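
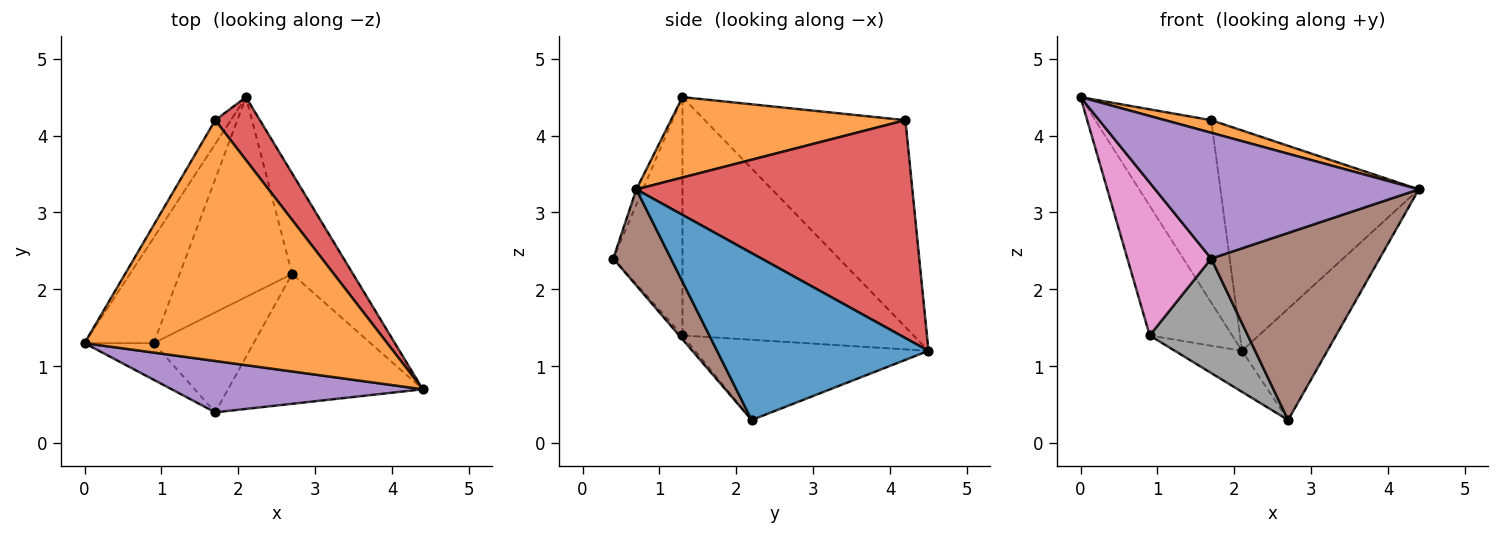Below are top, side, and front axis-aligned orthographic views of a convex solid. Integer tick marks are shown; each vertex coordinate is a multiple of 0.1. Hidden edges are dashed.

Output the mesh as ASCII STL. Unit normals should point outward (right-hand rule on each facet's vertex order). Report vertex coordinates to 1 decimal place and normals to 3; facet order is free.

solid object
 facet normal 0.878 0.355 -0.320
  outer loop
   vertex 2.7 2.2 0.3
   vertex 2.1 4.5 1.2
   vertex 4.4 0.7 3.3
  endloop
 endfacet
 facet normal 0.256 -0.050 0.965
  outer loop
   vertex 1.7 4.2 4.2
   vertex 0.0 1.3 4.5
   vertex 4.4 0.7 3.3
  endloop
 endfacet
 facet normal -0.864 0.500 -0.065
  outer loop
   vertex 1.7 4.2 4.2
   vertex 2.1 4.5 1.2
   vertex 0.0 1.3 4.5
  endloop
 endfacet
 facet normal 0.801 0.576 0.164
  outer loop
   vertex 1.7 4.2 4.2
   vertex 4.4 0.7 3.3
   vertex 2.1 4.5 1.2
  endloop
 endfacet
 facet normal -0.023 -0.926 0.378
  outer loop
   vertex 1.7 0.4 2.4
   vertex 4.4 0.7 3.3
   vertex 0.0 1.3 4.5
  endloop
 endfacet
 facet normal 0.271 -0.791 -0.549
  outer loop
   vertex 1.7 0.4 2.4
   vertex 2.7 2.2 0.3
   vertex 4.4 0.7 3.3
  endloop
 endfacet
 facet normal -0.626 -0.758 -0.182
  outer loop
   vertex 0.9 1.3 1.4
   vertex 1.7 0.4 2.4
   vertex 0.0 1.3 4.5
  endloop
 endfacet
 facet normal -0.025 -0.753 -0.657
  outer loop
   vertex 0.9 1.3 1.4
   vertex 2.7 2.2 0.3
   vertex 1.7 0.4 2.4
  endloop
 endfacet
 facet normal -0.908 0.324 -0.264
  outer loop
   vertex 0.9 1.3 1.4
   vertex 0.0 1.3 4.5
   vertex 2.1 4.5 1.2
  endloop
 endfacet
 facet normal -0.573 0.165 -0.803
  outer loop
   vertex 0.9 1.3 1.4
   vertex 2.1 4.5 1.2
   vertex 2.7 2.2 0.3
  endloop
 endfacet
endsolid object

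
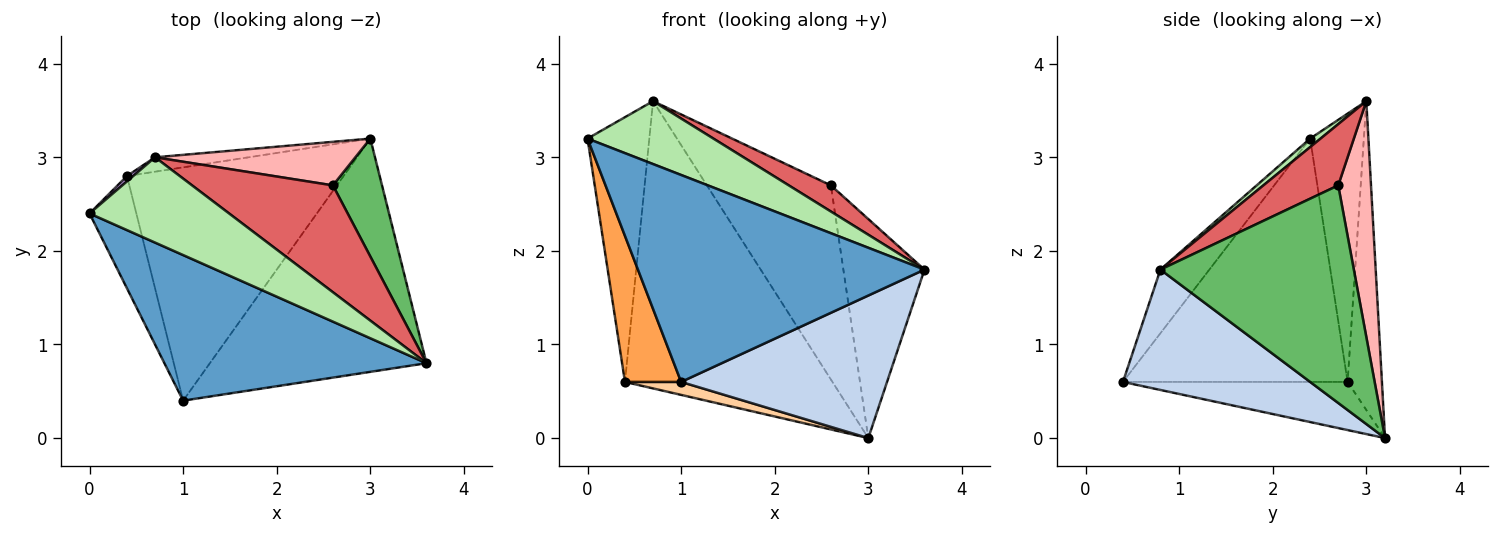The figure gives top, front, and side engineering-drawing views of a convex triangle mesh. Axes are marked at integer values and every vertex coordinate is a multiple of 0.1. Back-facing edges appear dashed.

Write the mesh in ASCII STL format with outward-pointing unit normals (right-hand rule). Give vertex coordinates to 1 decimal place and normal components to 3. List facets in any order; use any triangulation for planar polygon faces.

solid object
 facet normal -0.138 -0.810 0.570
  outer loop
   vertex 1.0 0.4 0.6
   vertex 3.6 0.8 1.8
   vertex 0.0 2.4 3.2
  endloop
 endfacet
 facet normal 0.428 -0.471 -0.771
  outer loop
   vertex 1.0 0.4 0.6
   vertex 3.0 3.2 0.0
   vertex 3.6 0.8 1.8
  endloop
 endfacet
 facet normal -0.954 -0.238 -0.183
  outer loop
   vertex 0.4 2.8 0.6
   vertex 1.0 0.4 0.6
   vertex 0.0 2.4 3.2
  endloop
 endfacet
 facet normal -0.217 -0.054 -0.975
  outer loop
   vertex 0.4 2.8 0.6
   vertex 3.0 3.2 0.0
   vertex 1.0 0.4 0.6
  endloop
 endfacet
 facet normal 0.903 0.379 0.204
  outer loop
   vertex 2.6 2.7 2.7
   vertex 3.6 0.8 1.8
   vertex 3.0 3.2 0.0
  endloop
 endfacet
 facet normal 0.049 -0.593 0.804
  outer loop
   vertex 0.7 3.0 3.6
   vertex 0.0 2.4 3.2
   vertex 3.6 0.8 1.8
  endloop
 endfacet
 facet normal 0.389 -0.219 0.895
  outer loop
   vertex 0.7 3.0 3.6
   vertex 3.6 0.8 1.8
   vertex 2.6 2.7 2.7
  endloop
 endfacet
 facet normal 0.250 0.945 0.212
  outer loop
   vertex 0.7 3.0 3.6
   vertex 2.6 2.7 2.7
   vertex 3.0 3.2 0.0
  endloop
 endfacet
 facet normal -0.656 0.755 0.015
  outer loop
   vertex 0.7 3.0 3.6
   vertex 0.4 2.8 0.6
   vertex 0.0 2.4 3.2
  endloop
 endfacet
 facet normal -0.163 0.985 -0.049
  outer loop
   vertex 0.7 3.0 3.6
   vertex 3.0 3.2 0.0
   vertex 0.4 2.8 0.6
  endloop
 endfacet
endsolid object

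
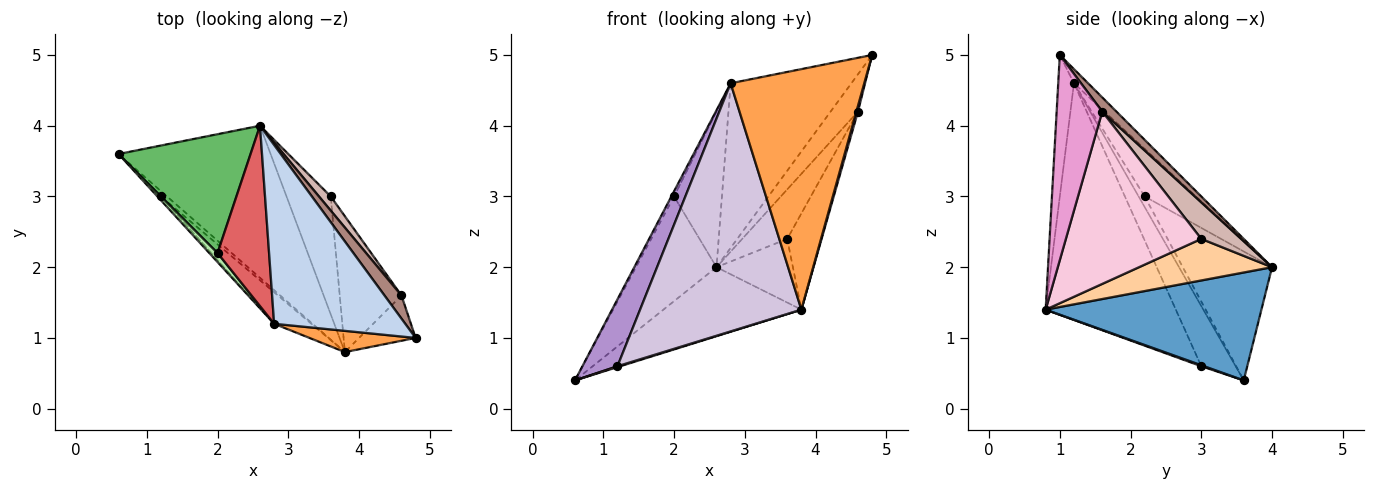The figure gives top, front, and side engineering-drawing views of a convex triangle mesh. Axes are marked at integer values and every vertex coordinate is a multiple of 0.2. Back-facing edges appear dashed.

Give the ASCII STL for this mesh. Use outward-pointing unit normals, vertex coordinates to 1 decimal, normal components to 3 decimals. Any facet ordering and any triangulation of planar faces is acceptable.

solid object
 facet normal 0.543 0.347 -0.765
  outer loop
   vertex 3.8 0.8 1.4
   vertex 0.6 3.6 0.4
   vertex 2.6 4.0 2.0
  endloop
 endfacet
 facet normal -0.079 0.675 0.733
  outer loop
   vertex 2.8 1.2 4.6
   vertex 4.8 1.0 5.0
   vertex 2.6 4.0 2.0
  endloop
 endfacet
 facet normal -0.116 -0.989 0.087
  outer loop
   vertex 2.8 1.2 4.6
   vertex 3.8 0.8 1.4
   vertex 4.8 1.0 5.0
  endloop
 endfacet
 facet normal 0.637 0.366 -0.678
  outer loop
   vertex 3.6 3.0 2.4
   vertex 3.8 0.8 1.4
   vertex 2.6 4.0 2.0
  endloop
 endfacet
 facet normal -0.591 0.533 0.605
  outer loop
   vertex 2.0 2.2 3.0
   vertex 2.6 4.0 2.0
   vertex 0.6 3.6 0.4
  endloop
 endfacet
 facet normal -0.745 0.331 0.579
  outer loop
   vertex 2.0 2.2 3.0
   vertex 0.6 3.6 0.4
   vertex 2.8 1.2 4.6
  endloop
 endfacet
 facet normal -0.572 0.536 0.621
  outer loop
   vertex 2.0 2.2 3.0
   vertex 2.8 1.2 4.6
   vertex 2.6 4.0 2.0
  endloop
 endfacet
 facet normal 0.162 -0.162 -0.973
  outer loop
   vertex 1.2 3.0 0.6
   vertex 0.6 3.6 0.4
   vertex 3.8 0.8 1.4
  endloop
 endfacet
 facet normal -0.700 -0.713 -0.041
  outer loop
   vertex 1.2 3.0 0.6
   vertex 2.8 1.2 4.6
   vertex 0.6 3.6 0.4
  endloop
 endfacet
 facet normal -0.625 -0.774 -0.098
  outer loop
   vertex 1.2 3.0 0.6
   vertex 3.8 0.8 1.4
   vertex 2.8 1.2 4.6
  endloop
 endfacet
 facet normal 0.402 0.778 0.483
  outer loop
   vertex 4.6 1.6 4.2
   vertex 2.6 4.0 2.0
   vertex 4.8 1.0 5.0
  endloop
 endfacet
 facet normal 0.648 0.732 0.209
  outer loop
   vertex 4.6 1.6 4.2
   vertex 3.6 3.0 2.4
   vertex 2.6 4.0 2.0
  endloop
 endfacet
 facet normal 0.963 -0.033 -0.266
  outer loop
   vertex 4.6 1.6 4.2
   vertex 4.8 1.0 5.0
   vertex 3.8 0.8 1.4
  endloop
 endfacet
 facet normal 0.916 0.232 -0.328
  outer loop
   vertex 4.6 1.6 4.2
   vertex 3.8 0.8 1.4
   vertex 3.6 3.0 2.4
  endloop
 endfacet
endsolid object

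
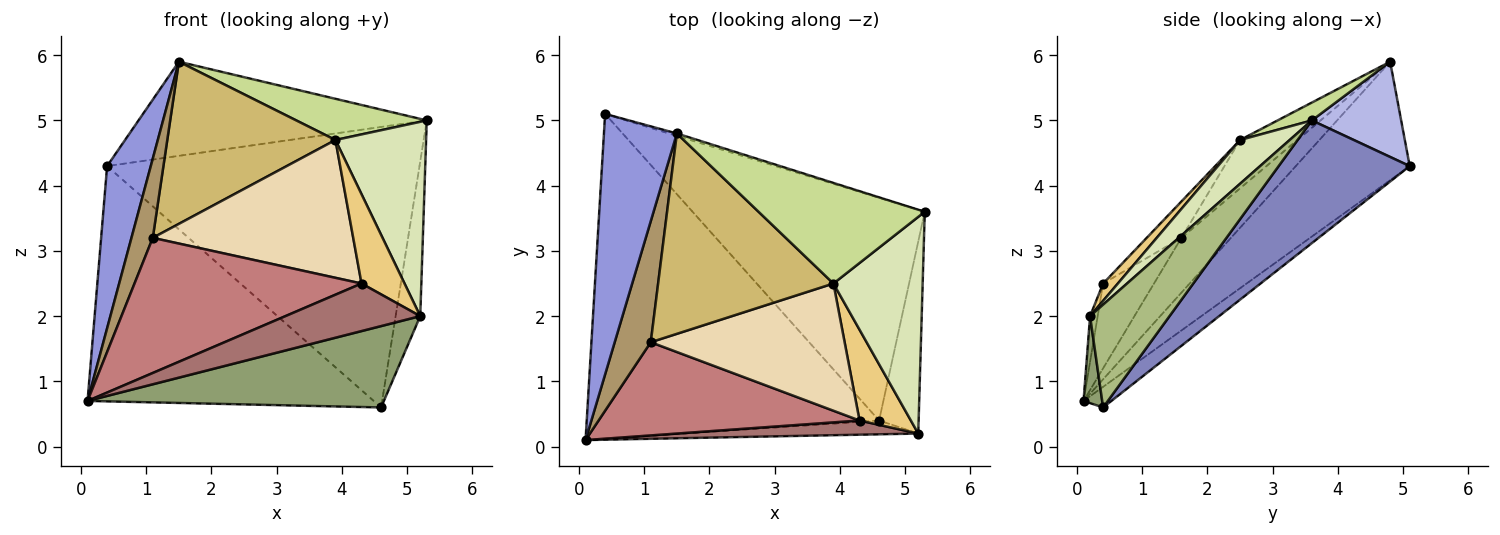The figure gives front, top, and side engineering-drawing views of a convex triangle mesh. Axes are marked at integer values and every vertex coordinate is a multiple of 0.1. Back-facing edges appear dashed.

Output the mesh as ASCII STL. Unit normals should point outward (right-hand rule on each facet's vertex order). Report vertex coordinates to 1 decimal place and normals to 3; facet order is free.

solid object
 facet normal -0.057 0.586 -0.809
  outer loop
   vertex 4.6 0.4 0.6
   vertex 0.1 0.1 0.7
   vertex 0.4 5.1 4.3
  endloop
 endfacet
 facet normal 0.312 0.744 -0.591
  outer loop
   vertex 4.6 0.4 0.6
   vertex 0.4 5.1 4.3
   vertex 5.3 3.6 5.0
  endloop
 endfacet
 facet normal -0.810 -0.310 0.498
  outer loop
   vertex 1.5 4.8 5.9
   vertex 0.4 5.1 4.3
   vertex 0.1 0.1 0.7
  endloop
 endfacet
 facet normal 0.296 0.955 -0.024
  outer loop
   vertex 1.5 4.8 5.9
   vertex 5.3 3.6 5.0
   vertex 0.4 5.1 4.3
  endloop
 endfacet
 facet normal 0.062 -0.984 -0.167
  outer loop
   vertex 5.2 0.2 2.0
   vertex 0.1 0.1 0.7
   vertex 4.6 0.4 0.6
  endloop
 endfacet
 facet normal 0.897 0.278 -0.345
  outer loop
   vertex 5.2 0.2 2.0
   vertex 4.6 0.4 0.6
   vertex 5.3 3.6 5.0
  endloop
 endfacet
 facet normal 0.099 -0.377 0.921
  outer loop
   vertex 3.9 2.5 4.7
   vertex 5.3 3.6 5.0
   vertex 1.5 4.8 5.9
  endloop
 endfacet
 facet normal 0.343 -0.627 0.699
  outer loop
   vertex 3.9 2.5 4.7
   vertex 5.2 0.2 2.0
   vertex 5.3 3.6 5.0
  endloop
 endfacet
 facet normal -0.786 -0.338 0.517
  outer loop
   vertex 1.1 1.6 3.2
   vertex 1.5 4.8 5.9
   vertex 0.1 0.1 0.7
  endloop
 endfacet
 facet normal -0.209 -0.615 0.760
  outer loop
   vertex 1.1 1.6 3.2
   vertex 3.9 2.5 4.7
   vertex 1.5 4.8 5.9
  endloop
 endfacet
 facet normal 0.234 -0.682 0.693
  outer loop
   vertex 4.3 0.4 2.5
   vertex 5.2 0.2 2.0
   vertex 3.9 2.5 4.7
  endloop
 endfacet
 facet normal -0.126 -0.729 0.673
  outer loop
   vertex 4.3 0.4 2.5
   vertex 3.9 2.5 4.7
   vertex 1.1 1.6 3.2
  endloop
 endfacet
 facet normal -0.054 -0.957 0.286
  outer loop
   vertex 4.3 0.4 2.5
   vertex 0.1 0.1 0.7
   vertex 5.2 0.2 2.0
  endloop
 endfacet
 facet normal -0.181 -0.810 0.558
  outer loop
   vertex 4.3 0.4 2.5
   vertex 1.1 1.6 3.2
   vertex 0.1 0.1 0.7
  endloop
 endfacet
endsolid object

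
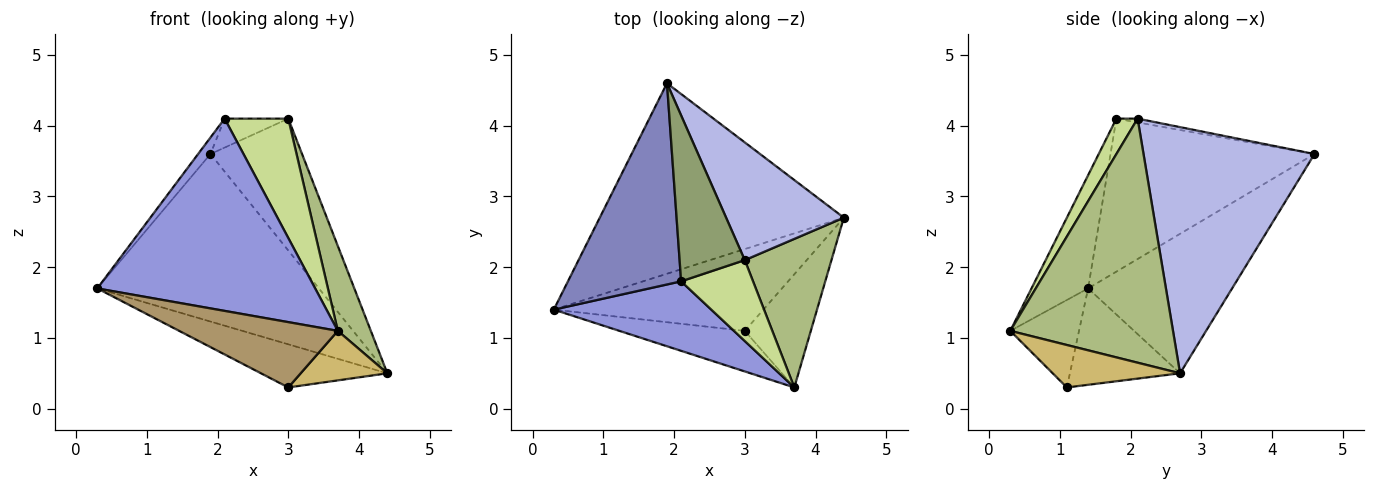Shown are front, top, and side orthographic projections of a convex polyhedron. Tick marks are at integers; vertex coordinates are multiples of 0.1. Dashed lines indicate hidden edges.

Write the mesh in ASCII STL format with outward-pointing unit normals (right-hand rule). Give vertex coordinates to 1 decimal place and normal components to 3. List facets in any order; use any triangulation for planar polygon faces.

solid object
 facet normal -0.394 0.607 -0.690
  outer loop
   vertex 1.9 4.6 3.6
   vertex 4.4 2.7 0.5
   vertex 0.3 1.4 1.7
  endloop
 endfacet
 facet normal -0.803 0.049 0.594
  outer loop
   vertex 2.1 1.8 4.1
   vertex 1.9 4.6 3.6
   vertex 0.3 1.4 1.7
  endloop
 endfacet
 facet normal -0.237 -0.914 0.330
  outer loop
   vertex 3.7 0.3 1.1
   vertex 2.1 1.8 4.1
   vertex 0.3 1.4 1.7
  endloop
 endfacet
 facet normal 0.812 0.435 0.388
  outer loop
   vertex 3.0 2.1 4.1
   vertex 4.4 2.7 0.5
   vertex 1.9 4.6 3.6
  endloop
 endfacet
 facet normal -0.057 0.172 0.984
  outer loop
   vertex 3.0 2.1 4.1
   vertex 1.9 4.6 3.6
   vertex 2.1 1.8 4.1
  endloop
 endfacet
 facet normal 0.926 -0.188 0.329
  outer loop
   vertex 3.0 2.1 4.1
   vertex 3.7 0.3 1.1
   vertex 4.4 2.7 0.5
  endloop
 endfacet
 facet normal 0.266 -0.798 0.541
  outer loop
   vertex 3.0 2.1 4.1
   vertex 2.1 1.8 4.1
   vertex 3.7 0.3 1.1
  endloop
 endfacet
 facet normal -0.377 0.432 -0.819
  outer loop
   vertex 3.0 1.1 0.3
   vertex 0.3 1.4 1.7
   vertex 4.4 2.7 0.5
  endloop
 endfacet
 facet normal -0.345 -0.797 -0.495
  outer loop
   vertex 3.0 1.1 0.3
   vertex 3.7 0.3 1.1
   vertex 0.3 1.4 1.7
  endloop
 endfacet
 facet normal 0.507 -0.345 -0.789
  outer loop
   vertex 3.0 1.1 0.3
   vertex 4.4 2.7 0.5
   vertex 3.7 0.3 1.1
  endloop
 endfacet
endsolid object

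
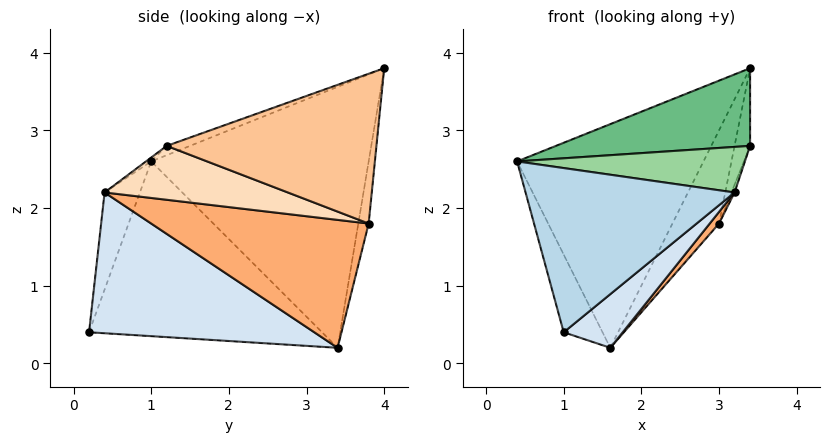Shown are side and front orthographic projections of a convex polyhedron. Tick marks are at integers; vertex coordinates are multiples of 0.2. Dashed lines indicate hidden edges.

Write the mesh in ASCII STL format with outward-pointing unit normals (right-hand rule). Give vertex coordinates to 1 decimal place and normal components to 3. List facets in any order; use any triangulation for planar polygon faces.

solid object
 facet normal -0.733 0.628 0.262
  outer loop
   vertex 1.6 3.4 0.2
   vertex 0.4 1.0 2.6
   vertex 3.4 4.0 3.8
  endloop
 endfacet
 facet normal -0.937 0.156 -0.312
  outer loop
   vertex 1.6 3.4 0.2
   vertex 1.0 0.2 0.4
   vertex 0.4 1.0 2.6
  endloop
 endfacet
 facet normal -0.159 -0.941 0.299
  outer loop
   vertex 3.2 0.4 2.2
   vertex 0.4 1.0 2.6
   vertex 1.0 0.2 0.4
  endloop
 endfacet
 facet normal 0.633 -0.166 -0.756
  outer loop
   vertex 3.2 0.4 2.2
   vertex 1.0 0.2 0.4
   vertex 1.6 3.4 0.2
  endloop
 endfacet
 facet normal -0.217 0.975 -0.054
  outer loop
   vertex 3.0 3.8 1.8
   vertex 1.6 3.4 0.2
   vertex 3.4 4.0 3.8
  endloop
 endfacet
 facet normal 0.756 -0.032 -0.654
  outer loop
   vertex 3.0 3.8 1.8
   vertex 3.2 0.4 2.2
   vertex 1.6 3.4 0.2
  endloop
 endfacet
 facet normal 0.977 0.072 -0.203
  outer loop
   vertex 3.4 1.2 2.8
   vertex 3.0 3.8 1.8
   vertex 3.4 4.0 3.8
  endloop
 endfacet
 facet normal 0.942 0.016 -0.335
  outer loop
   vertex 3.4 1.2 2.8
   vertex 3.2 0.4 2.2
   vertex 3.0 3.8 1.8
  endloop
 endfacet
 facet normal -0.040 -0.336 0.941
  outer loop
   vertex 3.4 1.2 2.8
   vertex 3.4 4.0 3.8
   vertex 0.4 1.0 2.6
  endloop
 endfacet
 facet normal -0.014 -0.598 0.802
  outer loop
   vertex 3.4 1.2 2.8
   vertex 0.4 1.0 2.6
   vertex 3.2 0.4 2.2
  endloop
 endfacet
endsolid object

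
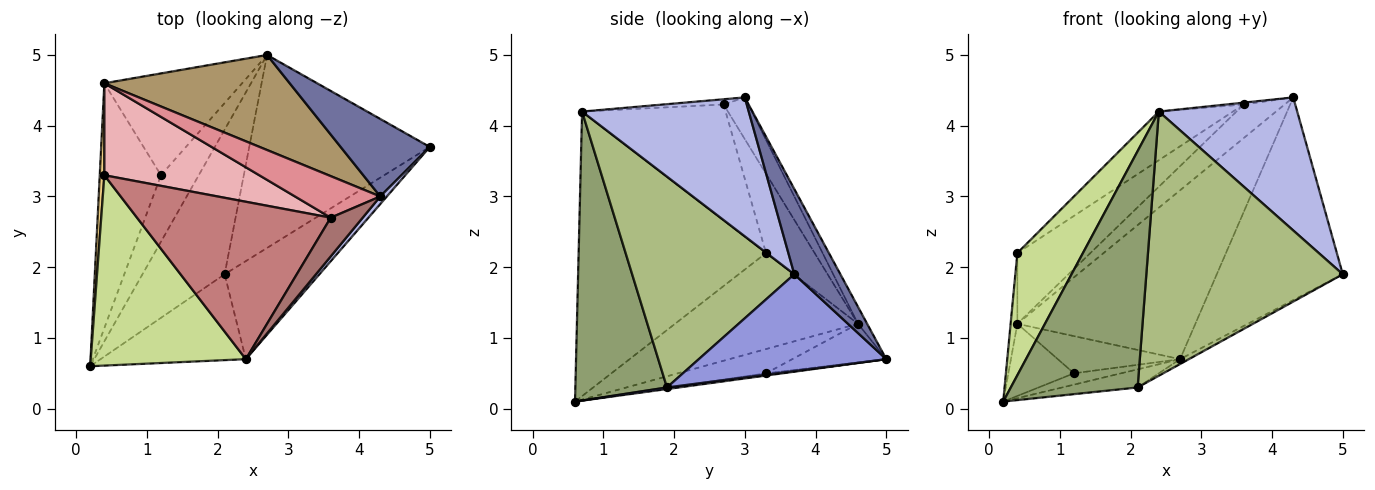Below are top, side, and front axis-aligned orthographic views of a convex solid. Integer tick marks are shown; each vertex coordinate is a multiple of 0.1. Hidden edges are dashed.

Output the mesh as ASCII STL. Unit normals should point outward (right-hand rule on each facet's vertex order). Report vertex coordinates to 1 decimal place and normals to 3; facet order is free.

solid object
 facet normal 0.323 0.884 0.338
  outer loop
   vertex 4.3 3.0 4.4
   vertex 5.0 3.7 1.9
   vertex 2.7 5.0 0.7
  endloop
 endfacet
 facet normal 0.019 0.124 -0.992
  outer loop
   vertex 2.1 1.9 0.3
   vertex 0.2 0.6 0.1
   vertex 2.7 5.0 0.7
  endloop
 endfacet
 facet normal 0.472 0.022 -0.881
  outer loop
   vertex 2.1 1.9 0.3
   vertex 2.7 5.0 0.7
   vertex 5.0 3.7 1.9
  endloop
 endfacet
 facet normal 0.769 -0.638 0.037
  outer loop
   vertex 2.4 0.7 4.2
   vertex 5.0 3.7 1.9
   vertex 4.3 3.0 4.4
  endloop
 endfacet
 facet normal 0.562 -0.778 -0.282
  outer loop
   vertex 2.4 0.7 4.2
   vertex 0.2 0.6 0.1
   vertex 2.1 1.9 0.3
  endloop
 endfacet
 facet normal 0.612 -0.741 -0.275
  outer loop
   vertex 2.4 0.7 4.2
   vertex 2.1 1.9 0.3
   vertex 5.0 3.7 1.9
  endloop
 endfacet
 facet normal -0.839 -0.294 0.458
  outer loop
   vertex 2.4 0.7 4.2
   vertex 0.4 3.3 2.2
   vertex 0.2 0.6 0.1
  endloop
 endfacet
 facet normal -0.059 0.168 -0.984
  outer loop
   vertex 1.2 3.3 0.5
   vertex 2.7 5.0 0.7
   vertex 0.2 0.6 0.1
  endloop
 endfacet
 facet normal -0.045 0.871 0.490
  outer loop
   vertex 0.4 4.6 1.2
   vertex 4.3 3.0 4.4
   vertex 2.7 5.0 0.7
  endloop
 endfacet
 facet normal -0.255 0.332 -0.908
  outer loop
   vertex 0.4 4.6 1.2
   vertex 2.7 5.0 0.7
   vertex 1.2 3.3 0.5
  endloop
 endfacet
 facet normal -0.998 0.037 0.048
  outer loop
   vertex 0.4 4.6 1.2
   vertex 0.2 0.6 0.1
   vertex 0.4 3.3 2.2
  endloop
 endfacet
 facet normal -0.355 0.264 -0.897
  outer loop
   vertex 0.4 4.6 1.2
   vertex 1.2 3.3 0.5
   vertex 0.2 0.6 0.1
  endloop
 endfacet
 facet normal -0.161 0.047 0.986
  outer loop
   vertex 3.6 2.7 4.3
   vertex 2.4 0.7 4.2
   vertex 4.3 3.0 4.4
  endloop
 endfacet
 facet normal -0.496 0.256 0.829
  outer loop
   vertex 3.6 2.7 4.3
   vertex 0.4 3.3 2.2
   vertex 2.4 0.7 4.2
  endloop
 endfacet
 facet normal -0.356 0.587 0.727
  outer loop
   vertex 3.6 2.7 4.3
   vertex 4.3 3.0 4.4
   vertex 0.4 4.6 1.2
  endloop
 endfacet
 facet normal -0.376 0.565 0.734
  outer loop
   vertex 3.6 2.7 4.3
   vertex 0.4 4.6 1.2
   vertex 0.4 3.3 2.2
  endloop
 endfacet
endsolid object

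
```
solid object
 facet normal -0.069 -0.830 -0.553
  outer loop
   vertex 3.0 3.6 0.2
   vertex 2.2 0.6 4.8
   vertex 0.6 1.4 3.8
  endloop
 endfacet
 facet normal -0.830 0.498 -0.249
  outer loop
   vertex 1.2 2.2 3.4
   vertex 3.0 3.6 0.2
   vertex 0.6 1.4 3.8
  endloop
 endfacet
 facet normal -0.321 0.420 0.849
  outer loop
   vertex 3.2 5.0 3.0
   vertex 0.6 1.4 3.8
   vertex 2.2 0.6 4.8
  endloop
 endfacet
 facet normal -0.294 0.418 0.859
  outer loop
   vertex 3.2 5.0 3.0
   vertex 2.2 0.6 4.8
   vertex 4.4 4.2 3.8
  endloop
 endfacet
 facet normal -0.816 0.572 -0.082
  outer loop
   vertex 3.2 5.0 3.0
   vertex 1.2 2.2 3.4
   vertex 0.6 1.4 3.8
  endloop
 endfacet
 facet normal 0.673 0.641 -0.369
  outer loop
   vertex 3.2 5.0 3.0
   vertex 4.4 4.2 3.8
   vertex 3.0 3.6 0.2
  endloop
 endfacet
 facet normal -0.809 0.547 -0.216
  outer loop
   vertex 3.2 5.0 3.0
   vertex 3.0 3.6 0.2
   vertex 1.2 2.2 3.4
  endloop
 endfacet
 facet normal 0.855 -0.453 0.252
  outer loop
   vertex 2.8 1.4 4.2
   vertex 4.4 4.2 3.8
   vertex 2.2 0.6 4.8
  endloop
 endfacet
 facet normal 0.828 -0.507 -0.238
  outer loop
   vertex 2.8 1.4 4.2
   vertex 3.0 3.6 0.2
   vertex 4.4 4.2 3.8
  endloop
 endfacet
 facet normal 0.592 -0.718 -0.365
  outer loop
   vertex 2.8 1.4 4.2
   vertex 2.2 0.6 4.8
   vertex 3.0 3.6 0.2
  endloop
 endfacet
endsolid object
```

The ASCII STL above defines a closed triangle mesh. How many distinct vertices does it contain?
7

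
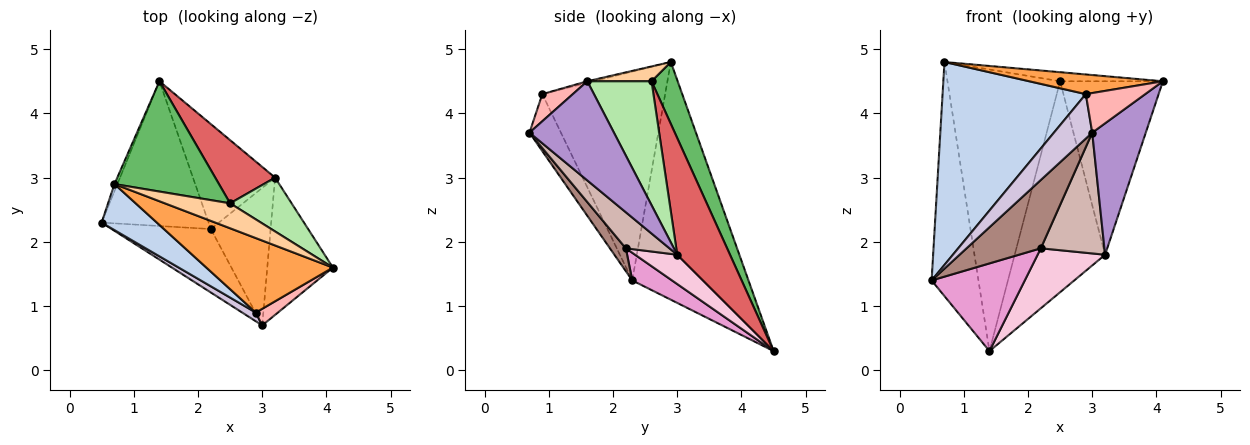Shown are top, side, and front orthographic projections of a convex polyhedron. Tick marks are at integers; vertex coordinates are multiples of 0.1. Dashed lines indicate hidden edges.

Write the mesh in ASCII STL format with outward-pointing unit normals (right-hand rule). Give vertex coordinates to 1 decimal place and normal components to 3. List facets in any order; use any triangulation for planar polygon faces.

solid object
 facet normal -0.927 0.374 -0.011
  outer loop
   vertex 0.7 2.9 4.8
   vertex 1.4 4.5 0.3
   vertex 0.5 2.3 1.4
  endloop
 endfacet
 facet normal -0.642 -0.748 0.170
  outer loop
   vertex 2.9 0.9 4.3
   vertex 0.7 2.9 4.8
   vertex 0.5 2.3 1.4
  endloop
 endfacet
 facet normal -0.012 -0.255 0.967
  outer loop
   vertex 2.9 0.9 4.3
   vertex 4.1 1.6 4.5
   vertex 0.7 2.9 4.8
  endloop
 endfacet
 facet normal 0.209 0.334 0.919
  outer loop
   vertex 2.5 2.6 4.5
   vertex 0.7 2.9 4.8
   vertex 4.1 1.6 4.5
  endloop
 endfacet
 facet normal 0.211 0.910 0.356
  outer loop
   vertex 2.5 2.6 4.5
   vertex 1.4 4.5 0.3
   vertex 0.7 2.9 4.8
  endloop
 endfacet
 facet normal 0.513 0.820 0.254
  outer loop
   vertex 2.5 2.6 4.5
   vertex 4.1 1.6 4.5
   vertex 3.2 3.0 1.8
  endloop
 endfacet
 facet normal 0.488 0.836 0.250
  outer loop
   vertex 2.5 2.6 4.5
   vertex 3.2 3.0 1.8
   vertex 1.4 4.5 0.3
  endloop
 endfacet
 facet normal 0.428 -0.834 0.349
  outer loop
   vertex 3.0 0.7 3.7
   vertex 4.1 1.6 4.5
   vertex 2.9 0.9 4.3
  endloop
 endfacet
 facet normal 0.737 -0.467 -0.488
  outer loop
   vertex 3.0 0.7 3.7
   vertex 3.2 3.0 1.8
   vertex 4.1 1.6 4.5
  endloop
 endfacet
 facet normal -0.627 -0.764 0.150
  outer loop
   vertex 3.0 0.7 3.7
   vertex 2.9 0.9 4.3
   vertex 0.5 2.3 1.4
  endloop
 endfacet
 facet normal 0.155 -0.724 -0.672
  outer loop
   vertex 2.2 2.2 1.9
   vertex 3.0 0.7 3.7
   vertex 0.5 2.3 1.4
  endloop
 endfacet
 facet normal 0.413 -0.601 -0.684
  outer loop
   vertex 2.2 2.2 1.9
   vertex 3.2 3.0 1.8
   vertex 3.0 0.7 3.7
  endloop
 endfacet
 facet normal 0.216 -0.506 -0.835
  outer loop
   vertex 2.2 2.2 1.9
   vertex 0.5 2.3 1.4
   vertex 1.4 4.5 0.3
  endloop
 endfacet
 facet normal 0.296 -0.474 -0.829
  outer loop
   vertex 2.2 2.2 1.9
   vertex 1.4 4.5 0.3
   vertex 3.2 3.0 1.8
  endloop
 endfacet
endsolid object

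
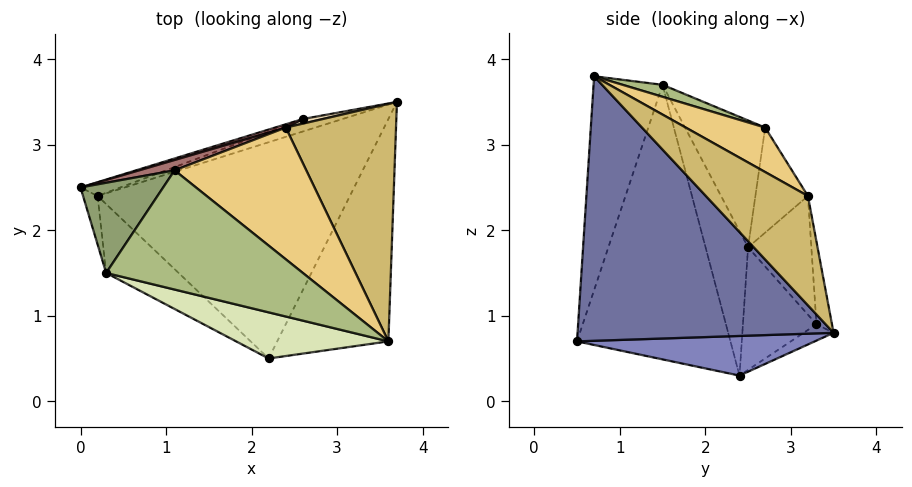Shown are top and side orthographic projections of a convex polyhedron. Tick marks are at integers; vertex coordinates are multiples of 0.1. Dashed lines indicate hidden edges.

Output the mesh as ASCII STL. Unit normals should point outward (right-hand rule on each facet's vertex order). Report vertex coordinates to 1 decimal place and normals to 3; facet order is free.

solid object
 facet normal 0.841 -0.409 -0.354
  outer loop
   vertex 2.2 0.5 0.7
   vertex 3.7 3.5 0.8
   vertex 3.6 0.7 3.8
  endloop
 endfacet
 facet normal 0.155 -0.045 -0.987
  outer loop
   vertex 0.2 2.4 0.3
   vertex 3.7 3.5 0.8
   vertex 2.2 0.5 0.7
  endloop
 endfacet
 facet normal -0.326 0.939 -0.106
  outer loop
   vertex 2.6 3.3 0.9
   vertex 0.2 2.4 0.3
   vertex 0.0 2.5 1.8
  endloop
 endfacet
 facet normal -0.199 0.853 -0.483
  outer loop
   vertex 2.6 3.3 0.9
   vertex 3.7 3.5 0.8
   vertex 0.2 2.4 0.3
  endloop
 endfacet
 facet normal -0.659 0.618 0.429
  outer loop
   vertex 0.3 1.5 3.7
   vertex 1.1 2.7 3.2
   vertex 0.0 2.5 1.8
  endloop
 endfacet
 facet normal 0.057 0.351 0.934
  outer loop
   vertex 0.3 1.5 3.7
   vertex 3.6 0.7 3.8
   vertex 1.1 2.7 3.2
  endloop
 endfacet
 facet normal -0.894 -0.439 -0.090
  outer loop
   vertex 0.3 1.5 3.7
   vertex 0.0 2.5 1.8
   vertex 0.2 2.4 0.3
  endloop
 endfacet
 facet normal -0.237 -0.957 0.169
  outer loop
   vertex 0.3 1.5 3.7
   vertex 2.2 0.5 0.7
   vertex 3.6 0.7 3.8
  endloop
 endfacet
 facet normal -0.660 -0.731 -0.174
  outer loop
   vertex 0.3 1.5 3.7
   vertex 0.2 2.4 0.3
   vertex 2.2 0.5 0.7
  endloop
 endfacet
 facet normal 0.567 0.593 0.572
  outer loop
   vertex 2.4 3.2 2.4
   vertex 3.6 0.7 3.8
   vertex 3.7 3.5 0.8
  endloop
 endfacet
 facet normal 0.264 0.565 0.782
  outer loop
   vertex 2.4 3.2 2.4
   vertex 1.1 2.7 3.2
   vertex 3.6 0.7 3.8
  endloop
 endfacet
 facet normal -0.175 0.984 0.042
  outer loop
   vertex 2.4 3.2 2.4
   vertex 3.7 3.5 0.8
   vertex 2.6 3.3 0.9
  endloop
 endfacet
 facet normal -0.302 0.948 0.102
  outer loop
   vertex 2.4 3.2 2.4
   vertex 0.0 2.5 1.8
   vertex 1.1 2.7 3.2
  endloop
 endfacet
 facet normal -0.286 0.958 0.026
  outer loop
   vertex 2.4 3.2 2.4
   vertex 2.6 3.3 0.9
   vertex 0.0 2.5 1.8
  endloop
 endfacet
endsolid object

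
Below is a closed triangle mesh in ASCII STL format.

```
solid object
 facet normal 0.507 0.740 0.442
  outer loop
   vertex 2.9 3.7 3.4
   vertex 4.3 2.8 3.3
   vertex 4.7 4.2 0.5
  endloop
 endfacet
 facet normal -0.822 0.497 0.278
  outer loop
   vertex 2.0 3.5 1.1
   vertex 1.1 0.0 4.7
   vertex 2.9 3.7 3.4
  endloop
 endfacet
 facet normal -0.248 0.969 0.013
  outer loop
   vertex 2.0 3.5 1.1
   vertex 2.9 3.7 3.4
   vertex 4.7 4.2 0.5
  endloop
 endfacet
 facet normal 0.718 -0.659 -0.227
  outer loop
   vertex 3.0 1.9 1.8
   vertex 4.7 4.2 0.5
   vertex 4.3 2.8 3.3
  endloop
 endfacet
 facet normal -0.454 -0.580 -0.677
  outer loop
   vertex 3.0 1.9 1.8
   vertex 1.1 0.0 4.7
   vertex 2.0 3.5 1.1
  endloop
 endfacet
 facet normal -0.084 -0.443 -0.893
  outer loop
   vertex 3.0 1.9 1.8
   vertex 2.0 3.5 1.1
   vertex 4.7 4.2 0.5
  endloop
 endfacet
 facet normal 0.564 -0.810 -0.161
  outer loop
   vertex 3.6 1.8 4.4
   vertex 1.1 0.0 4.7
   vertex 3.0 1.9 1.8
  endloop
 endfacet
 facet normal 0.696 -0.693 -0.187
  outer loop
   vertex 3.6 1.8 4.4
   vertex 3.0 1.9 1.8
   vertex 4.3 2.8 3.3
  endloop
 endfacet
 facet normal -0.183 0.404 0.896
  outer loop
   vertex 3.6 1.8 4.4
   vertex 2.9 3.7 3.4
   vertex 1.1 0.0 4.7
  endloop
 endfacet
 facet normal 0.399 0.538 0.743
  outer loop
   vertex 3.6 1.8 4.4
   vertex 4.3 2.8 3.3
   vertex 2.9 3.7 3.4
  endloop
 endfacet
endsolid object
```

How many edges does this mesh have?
15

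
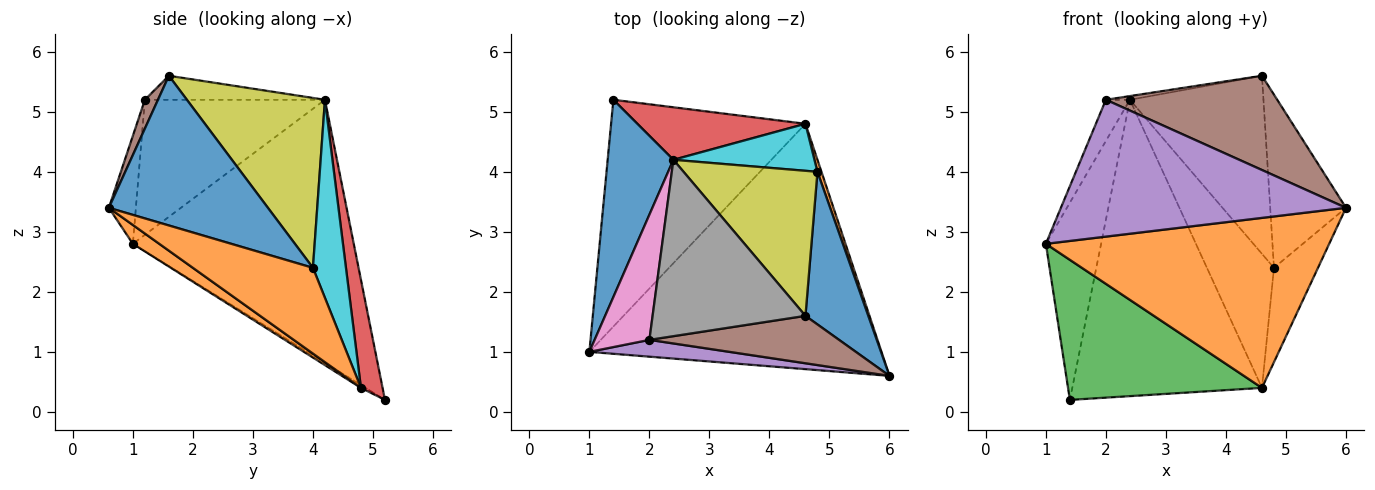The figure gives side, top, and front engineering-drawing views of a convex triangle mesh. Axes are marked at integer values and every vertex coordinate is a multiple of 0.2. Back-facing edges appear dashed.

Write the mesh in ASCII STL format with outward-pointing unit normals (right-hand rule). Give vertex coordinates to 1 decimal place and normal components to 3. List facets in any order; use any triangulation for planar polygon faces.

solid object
 facet normal -0.943 0.236 0.236
  outer loop
   vertex 2.4 4.2 5.2
   vertex 1.4 5.2 0.2
   vertex 1.0 1.0 2.8
  endloop
 endfacet
 facet normal 0.053 -0.569 -0.821
  outer loop
   vertex 4.6 4.8 0.4
   vertex 6.0 0.6 3.4
   vertex 1.0 1.0 2.8
  endloop
 endfacet
 facet normal -0.013 -0.525 -0.851
  outer loop
   vertex 4.6 4.8 0.4
   vertex 1.0 1.0 2.8
   vertex 1.4 5.2 0.2
  endloop
 endfacet
 facet normal 0.111 0.979 0.173
  outer loop
   vertex 4.6 4.8 0.4
   vertex 1.4 5.2 0.2
   vertex 2.4 4.2 5.2
  endloop
 endfacet
 facet normal -0.094 -0.988 0.121
  outer loop
   vertex 2.0 1.2 5.2
   vertex 1.0 1.0 2.8
   vertex 6.0 0.6 3.4
  endloop
 endfacet
 facet normal 0.068 -0.891 0.448
  outer loop
   vertex 2.0 1.2 5.2
   vertex 6.0 0.6 3.4
   vertex 4.6 1.6 5.6
  endloop
 endfacet
 facet normal -0.920 0.123 0.373
  outer loop
   vertex 2.0 1.2 5.2
   vertex 2.4 4.2 5.2
   vertex 1.0 1.0 2.8
  endloop
 endfacet
 facet normal -0.155 0.021 0.988
  outer loop
   vertex 2.0 1.2 5.2
   vertex 4.6 1.6 5.6
   vertex 2.4 4.2 5.2
  endloop
 endfacet
 facet normal 0.625 0.605 0.493
  outer loop
   vertex 4.8 4.0 2.4
   vertex 2.4 4.2 5.2
   vertex 4.6 1.6 5.6
  endloop
 endfacet
 facet normal 0.421 0.856 0.300
  outer loop
   vertex 4.8 4.0 2.4
   vertex 4.6 4.8 0.4
   vertex 2.4 4.2 5.2
  endloop
 endfacet
 facet normal 0.844 0.402 0.354
  outer loop
   vertex 4.8 4.0 2.4
   vertex 4.6 1.6 5.6
   vertex 6.0 0.6 3.4
  endloop
 endfacet
 facet normal 0.938 0.344 0.044
  outer loop
   vertex 4.8 4.0 2.4
   vertex 6.0 0.6 3.4
   vertex 4.6 4.8 0.4
  endloop
 endfacet
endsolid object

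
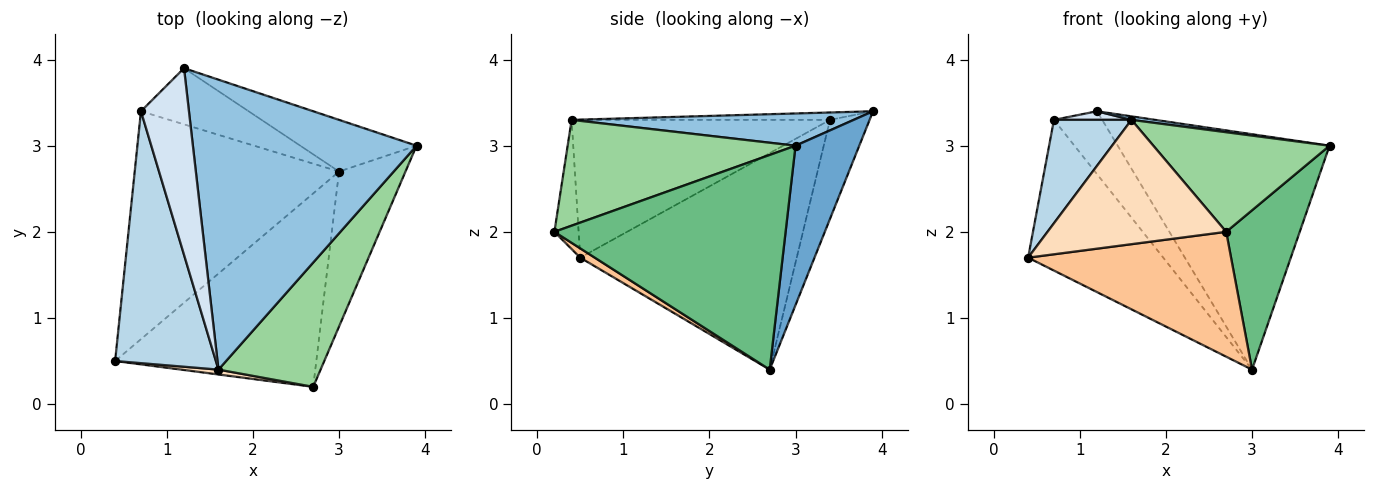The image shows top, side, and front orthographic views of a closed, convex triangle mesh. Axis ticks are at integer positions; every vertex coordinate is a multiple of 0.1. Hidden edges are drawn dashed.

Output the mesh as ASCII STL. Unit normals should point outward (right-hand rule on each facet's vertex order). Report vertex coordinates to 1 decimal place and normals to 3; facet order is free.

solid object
 facet normal 0.282 0.937 -0.206
  outer loop
   vertex 3.0 2.7 0.4
   vertex 1.2 3.9 3.4
   vertex 3.9 3.0 3.0
  endloop
 endfacet
 facet normal 0.143 -0.012 0.990
  outer loop
   vertex 1.6 0.4 3.3
   vertex 3.9 3.0 3.0
   vertex 1.2 3.9 3.4
  endloop
 endfacet
 facet normal -0.785 -0.235 0.574
  outer loop
   vertex 0.7 3.4 3.3
   vertex 0.4 0.5 1.7
   vertex 1.6 0.4 3.3
  endloop
 endfacet
 facet normal -0.152 -0.046 0.987
  outer loop
   vertex 0.7 3.4 3.3
   vertex 1.6 0.4 3.3
   vertex 1.2 3.9 3.4
  endloop
 endfacet
 facet normal -0.662 0.413 -0.625
  outer loop
   vertex 0.7 3.4 3.3
   vertex 3.0 2.7 0.4
   vertex 0.4 0.5 1.7
  endloop
 endfacet
 facet normal -0.522 0.636 -0.568
  outer loop
   vertex 0.7 3.4 3.3
   vertex 1.2 3.9 3.4
   vertex 3.0 2.7 0.4
  endloop
 endfacet
 facet normal 0.039 -0.542 -0.840
  outer loop
   vertex 2.7 0.2 2.0
   vertex 0.4 0.5 1.7
   vertex 3.0 2.7 0.4
  endloop
 endfacet
 facet normal -0.134 -0.990 0.039
  outer loop
   vertex 2.7 0.2 2.0
   vertex 1.6 0.4 3.3
   vertex 0.4 0.5 1.7
  endloop
 endfacet
 facet normal 0.914 -0.291 -0.283
  outer loop
   vertex 2.7 0.2 2.0
   vertex 3.0 2.7 0.4
   vertex 3.9 3.0 3.0
  endloop
 endfacet
 facet normal 0.629 -0.486 0.607
  outer loop
   vertex 2.7 0.2 2.0
   vertex 3.9 3.0 3.0
   vertex 1.6 0.4 3.3
  endloop
 endfacet
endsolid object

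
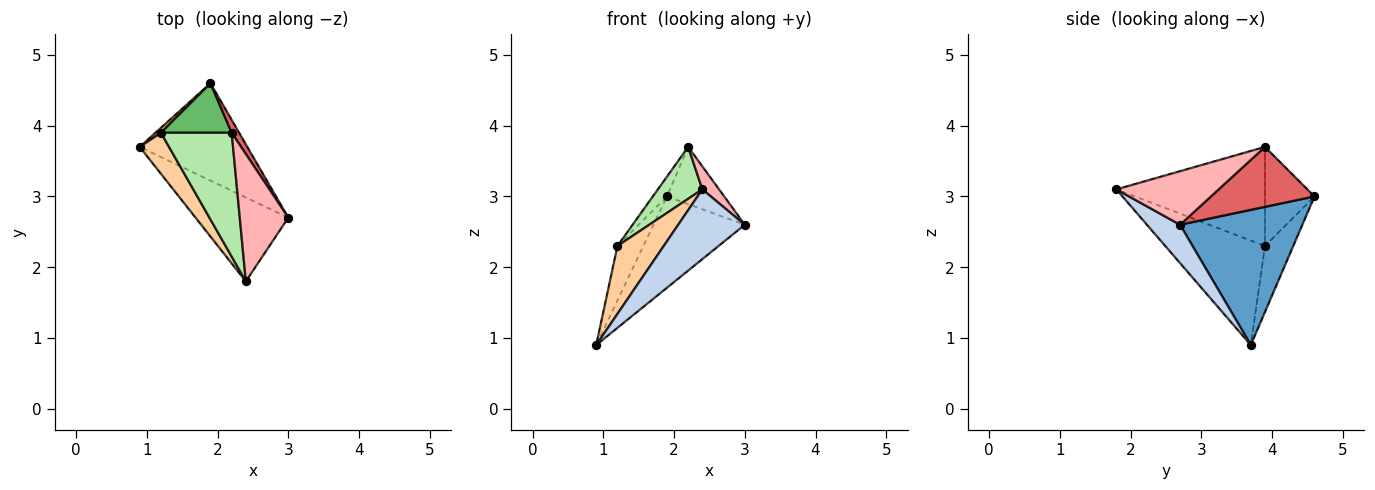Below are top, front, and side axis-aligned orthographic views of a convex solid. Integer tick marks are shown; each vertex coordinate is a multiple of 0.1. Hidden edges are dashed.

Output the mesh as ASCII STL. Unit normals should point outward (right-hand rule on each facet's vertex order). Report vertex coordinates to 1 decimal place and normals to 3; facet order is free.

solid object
 facet normal 0.676 0.504 -0.538
  outer loop
   vertex 1.9 4.6 3.0
   vertex 3.0 2.7 2.6
   vertex 0.9 3.7 0.9
  endloop
 endfacet
 facet normal 0.303 -0.609 -0.733
  outer loop
   vertex 2.4 1.8 3.1
   vertex 0.9 3.7 0.9
   vertex 3.0 2.7 2.6
  endloop
 endfacet
 facet normal -0.736 0.674 0.061
  outer loop
   vertex 1.2 3.9 2.3
   vertex 1.9 4.6 3.0
   vertex 0.9 3.7 0.9
  endloop
 endfacet
 facet normal -0.879 -0.408 0.247
  outer loop
   vertex 1.2 3.9 2.3
   vertex 0.9 3.7 0.9
   vertex 2.4 1.8 3.1
  endloop
 endfacet
 facet normal -0.793 0.226 0.566
  outer loop
   vertex 2.2 3.9 3.7
   vertex 1.9 4.6 3.0
   vertex 1.2 3.9 2.3
  endloop
 endfacet
 facet normal -0.791 -0.237 0.565
  outer loop
   vertex 2.2 3.9 3.7
   vertex 1.2 3.9 2.3
   vertex 2.4 1.8 3.1
  endloop
 endfacet
 facet normal 0.870 0.481 0.108
  outer loop
   vertex 2.2 3.9 3.7
   vertex 3.0 2.7 2.6
   vertex 1.9 4.6 3.0
  endloop
 endfacet
 facet normal 0.736 -0.120 0.666
  outer loop
   vertex 2.2 3.9 3.7
   vertex 2.4 1.8 3.1
   vertex 3.0 2.7 2.6
  endloop
 endfacet
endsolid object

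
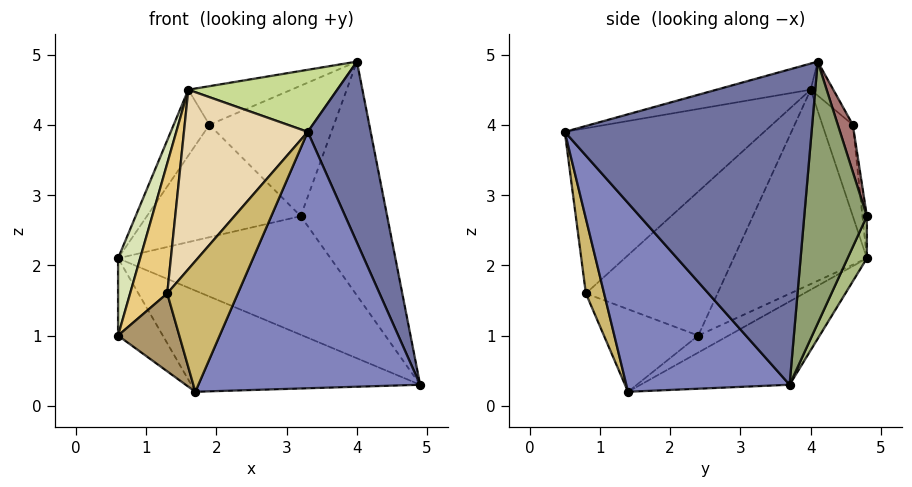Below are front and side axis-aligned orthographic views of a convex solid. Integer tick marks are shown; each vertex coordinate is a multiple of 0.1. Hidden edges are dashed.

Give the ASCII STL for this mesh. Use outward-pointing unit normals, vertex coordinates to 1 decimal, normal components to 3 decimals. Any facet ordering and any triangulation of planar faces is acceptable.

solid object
 facet normal 0.948 -0.242 0.207
  outer loop
   vertex 4.0 4.1 4.9
   vertex 3.3 0.5 3.9
   vertex 4.9 3.7 0.3
  endloop
 endfacet
 facet normal 0.540 -0.734 -0.412
  outer loop
   vertex 1.7 1.4 0.2
   vertex 4.9 3.7 0.3
   vertex 3.3 0.5 3.9
  endloop
 endfacet
 facet normal -0.272 0.401 -0.875
  outer loop
   vertex 1.7 1.4 0.2
   vertex 0.6 2.4 1.0
   vertex 0.6 4.8 2.1
  endloop
 endfacet
 facet normal -0.263 0.404 -0.876
  outer loop
   vertex 1.7 1.4 0.2
   vertex 0.6 4.8 2.1
   vertex 4.9 3.7 0.3
  endloop
 endfacet
 facet normal 0.586 0.809 0.044
  outer loop
   vertex 3.2 4.8 2.7
   vertex 4.0 4.1 4.9
   vertex 4.9 3.7 0.3
  endloop
 endfacet
 facet normal 0.084 0.927 -0.365
  outer loop
   vertex 3.2 4.8 2.7
   vertex 4.9 3.7 0.3
   vertex 0.6 4.8 2.1
  endloop
 endfacet
 facet normal -0.150 -0.237 0.960
  outer loop
   vertex 1.6 4.0 4.5
   vertex 3.3 0.5 3.9
   vertex 4.0 4.1 4.9
  endloop
 endfacet
 facet normal -0.929 -0.154 0.336
  outer loop
   vertex 1.6 4.0 4.5
   vertex 0.6 4.8 2.1
   vertex 0.6 2.4 1.0
  endloop
 endfacet
 facet normal -0.758 -0.492 -0.428
  outer loop
   vertex 1.3 0.8 1.6
   vertex 0.6 2.4 1.0
   vertex 1.7 1.4 0.2
  endloop
 endfacet
 facet normal 0.236 -0.916 -0.325
  outer loop
   vertex 1.3 0.8 1.6
   vertex 1.7 1.4 0.2
   vertex 3.3 0.5 3.9
  endloop
 endfacet
 facet normal -0.894 -0.252 0.371
  outer loop
   vertex 1.3 0.8 1.6
   vertex 1.6 4.0 4.5
   vertex 0.6 2.4 1.0
  endloop
 endfacet
 facet normal -0.706 -0.438 0.557
  outer loop
   vertex 1.3 0.8 1.6
   vertex 3.3 0.5 3.9
   vertex 1.6 4.0 4.5
  endloop
 endfacet
 facet normal 0.115 0.958 0.263
  outer loop
   vertex 1.9 4.6 4.0
   vertex 4.0 4.1 4.9
   vertex 3.2 4.8 2.7
  endloop
 endfacet
 facet normal -0.029 0.992 0.124
  outer loop
   vertex 1.9 4.6 4.0
   vertex 3.2 4.8 2.7
   vertex 0.6 4.8 2.1
  endloop
 endfacet
 facet normal -0.148 0.676 0.722
  outer loop
   vertex 1.9 4.6 4.0
   vertex 1.6 4.0 4.5
   vertex 4.0 4.1 4.9
  endloop
 endfacet
 facet normal -0.575 0.674 0.464
  outer loop
   vertex 1.9 4.6 4.0
   vertex 0.6 4.8 2.1
   vertex 1.6 4.0 4.5
  endloop
 endfacet
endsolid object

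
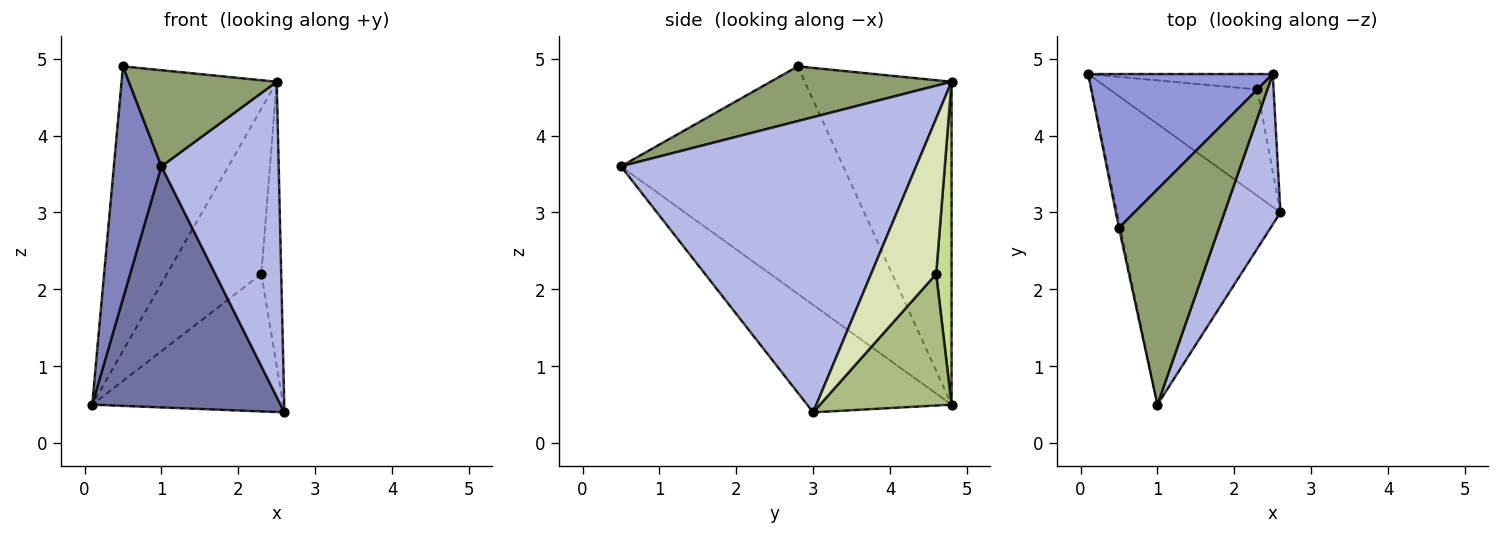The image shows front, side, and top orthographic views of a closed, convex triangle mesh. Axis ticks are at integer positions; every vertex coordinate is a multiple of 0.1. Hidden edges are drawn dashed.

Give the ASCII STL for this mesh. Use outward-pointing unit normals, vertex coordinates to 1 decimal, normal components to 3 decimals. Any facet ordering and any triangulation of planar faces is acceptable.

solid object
 facet normal -0.447 -0.583 -0.679
  outer loop
   vertex 1.0 0.5 3.6
   vertex 0.1 4.8 0.5
   vertex 2.6 3.0 0.4
  endloop
 endfacet
 facet normal -0.978 -0.209 -0.006
  outer loop
   vertex 0.5 2.8 4.9
   vertex 0.1 4.8 0.5
   vertex 1.0 0.5 3.6
  endloop
 endfacet
 facet normal -0.640 0.676 0.366
  outer loop
   vertex 2.5 4.8 4.7
   vertex 0.1 4.8 0.5
   vertex 0.5 2.8 4.9
  endloop
 endfacet
 facet normal 0.915 -0.364 0.174
  outer loop
   vertex 2.5 4.8 4.7
   vertex 1.0 0.5 3.6
   vertex 2.6 3.0 0.4
  endloop
 endfacet
 facet normal 0.446 -0.365 0.817
  outer loop
   vertex 2.5 4.8 4.7
   vertex 0.5 2.8 4.9
   vertex 1.0 0.5 3.6
  endloop
 endfacet
 facet normal 0.478 0.694 -0.537
  outer loop
   vertex 2.3 4.6 2.2
   vertex 2.6 3.0 0.4
   vertex 0.1 4.8 0.5
  endloop
 endfacet
 facet normal 0.160 0.983 -0.091
  outer loop
   vertex 2.3 4.6 2.2
   vertex 0.1 4.8 0.5
   vertex 2.5 4.8 4.7
  endloop
 endfacet
 facet normal 0.952 0.290 -0.099
  outer loop
   vertex 2.3 4.6 2.2
   vertex 2.5 4.8 4.7
   vertex 2.6 3.0 0.4
  endloop
 endfacet
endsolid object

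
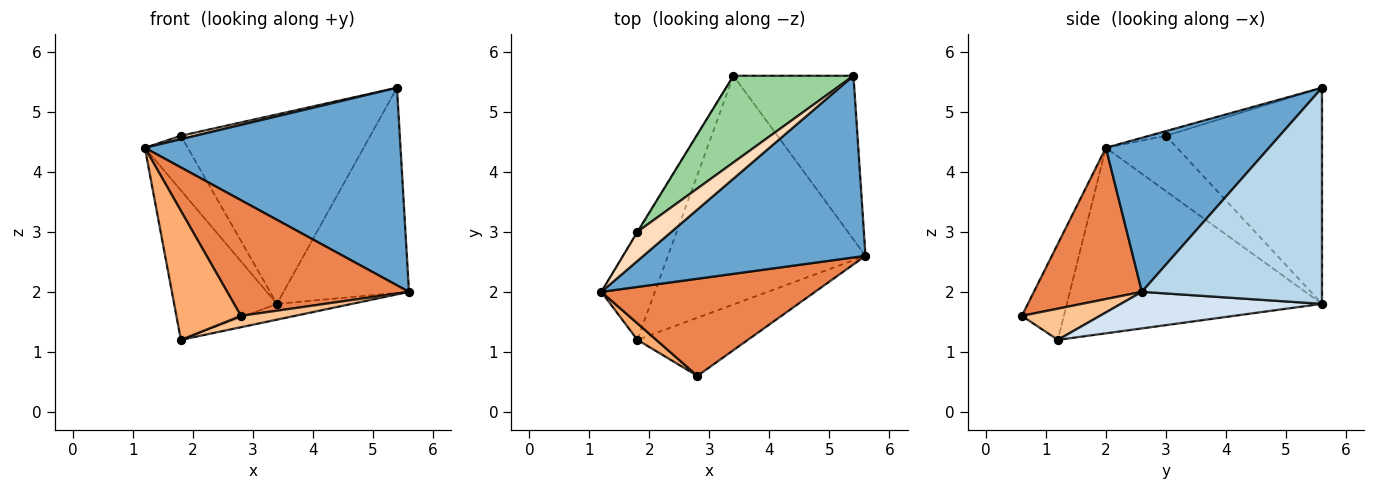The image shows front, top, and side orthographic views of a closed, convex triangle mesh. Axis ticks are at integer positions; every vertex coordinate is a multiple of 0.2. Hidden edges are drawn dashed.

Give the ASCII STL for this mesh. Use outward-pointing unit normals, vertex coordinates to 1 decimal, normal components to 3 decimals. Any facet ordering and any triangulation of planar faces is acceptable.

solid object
 facet normal 0.425 -0.666 0.613
  outer loop
   vertex 5.4 5.6 5.4
   vertex 1.2 2.0 4.4
   vertex 5.6 2.6 2.0
  endloop
 endfacet
 facet normal -0.896 0.361 -0.258
  outer loop
   vertex 3.4 5.6 1.8
   vertex 1.8 1.2 1.2
   vertex 1.2 2.0 4.4
  endloop
 endfacet
 facet normal 0.747 0.520 -0.415
  outer loop
   vertex 3.4 5.6 1.8
   vertex 5.4 5.6 5.4
   vertex 5.6 2.6 2.0
  endloop
 endfacet
 facet normal 0.182 0.068 -0.981
  outer loop
   vertex 3.4 5.6 1.8
   vertex 5.6 2.6 2.0
   vertex 1.8 1.2 1.2
  endloop
 endfacet
 facet normal 0.414 -0.697 0.585
  outer loop
   vertex 2.8 0.6 1.6
   vertex 5.6 2.6 2.0
   vertex 1.2 2.0 4.4
  endloop
 endfacet
 facet normal -0.543 -0.833 0.107
  outer loop
   vertex 2.8 0.6 1.6
   vertex 1.2 2.0 4.4
   vertex 1.8 1.2 1.2
  endloop
 endfacet
 facet normal 0.267 -0.185 -0.946
  outer loop
   vertex 2.8 0.6 1.6
   vertex 1.8 1.2 1.2
   vertex 5.6 2.6 2.0
  endloop
 endfacet
 facet normal -0.135 -0.116 0.984
  outer loop
   vertex 1.8 3.0 4.6
   vertex 1.2 2.0 4.4
   vertex 5.4 5.6 5.4
  endloop
 endfacet
 facet normal -0.857 0.516 -0.010
  outer loop
   vertex 1.8 3.0 4.6
   vertex 3.4 5.6 1.8
   vertex 1.2 2.0 4.4
  endloop
 endfacet
 facet normal -0.600 0.728 0.333
  outer loop
   vertex 1.8 3.0 4.6
   vertex 5.4 5.6 5.4
   vertex 3.4 5.6 1.8
  endloop
 endfacet
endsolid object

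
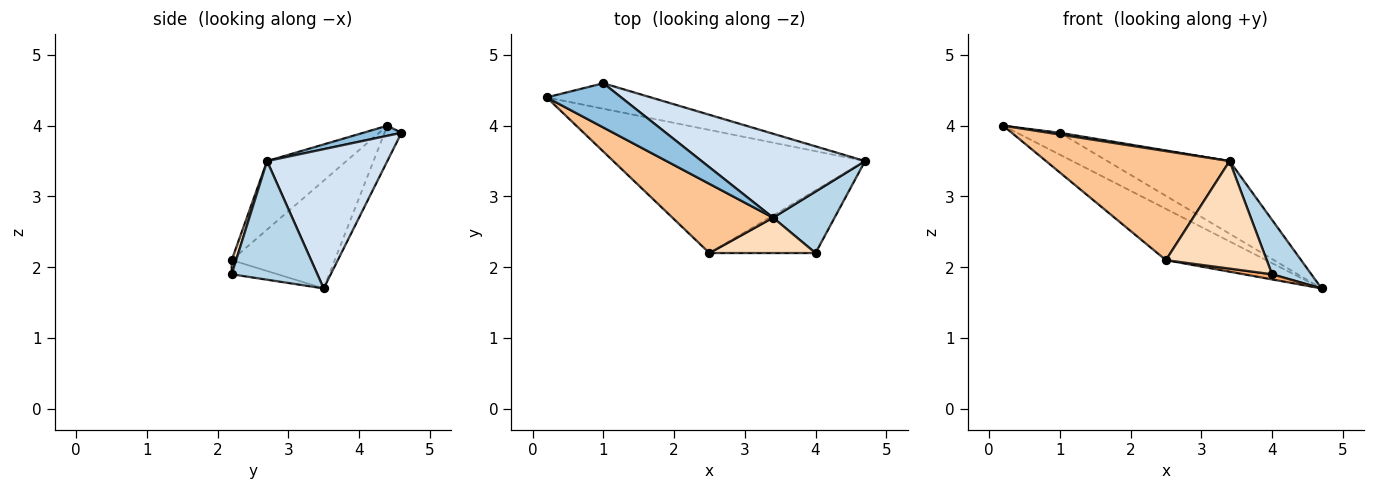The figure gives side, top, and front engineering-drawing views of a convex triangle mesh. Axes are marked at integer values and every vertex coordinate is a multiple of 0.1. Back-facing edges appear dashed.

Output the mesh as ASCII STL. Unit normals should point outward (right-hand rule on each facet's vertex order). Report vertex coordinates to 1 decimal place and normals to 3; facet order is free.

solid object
 facet normal -0.250 0.631 -0.735
  outer loop
   vertex 1.0 4.6 3.9
   vertex 4.7 3.5 1.7
   vertex 0.2 4.4 4.0
  endloop
 endfacet
 facet normal 0.134 -0.040 0.990
  outer loop
   vertex 3.4 2.7 3.5
   vertex 1.0 4.6 3.9
   vertex 0.2 4.4 4.0
  endloop
 endfacet
 facet normal 0.822 -0.377 0.426
  outer loop
   vertex 3.4 2.7 3.5
   vertex 4.0 2.2 1.9
   vertex 4.7 3.5 1.7
  endloop
 endfacet
 facet normal 0.542 0.550 0.636
  outer loop
   vertex 3.4 2.7 3.5
   vertex 4.7 3.5 1.7
   vertex 1.0 4.6 3.9
  endloop
 endfacet
 facet normal -0.367 0.357 -0.859
  outer loop
   vertex 2.5 2.2 2.1
   vertex 0.2 4.4 4.0
   vertex 4.7 3.5 1.7
  endloop
 endfacet
 facet normal -0.132 -0.081 -0.988
  outer loop
   vertex 2.5 2.2 2.1
   vertex 4.7 3.5 1.7
   vertex 4.0 2.2 1.9
  endloop
 endfacet
 facet normal -0.343 -0.793 0.504
  outer loop
   vertex 2.5 2.2 2.1
   vertex 3.4 2.7 3.5
   vertex 0.2 4.4 4.0
  endloop
 endfacet
 facet normal 0.042 -0.949 0.312
  outer loop
   vertex 2.5 2.2 2.1
   vertex 4.0 2.2 1.9
   vertex 3.4 2.7 3.5
  endloop
 endfacet
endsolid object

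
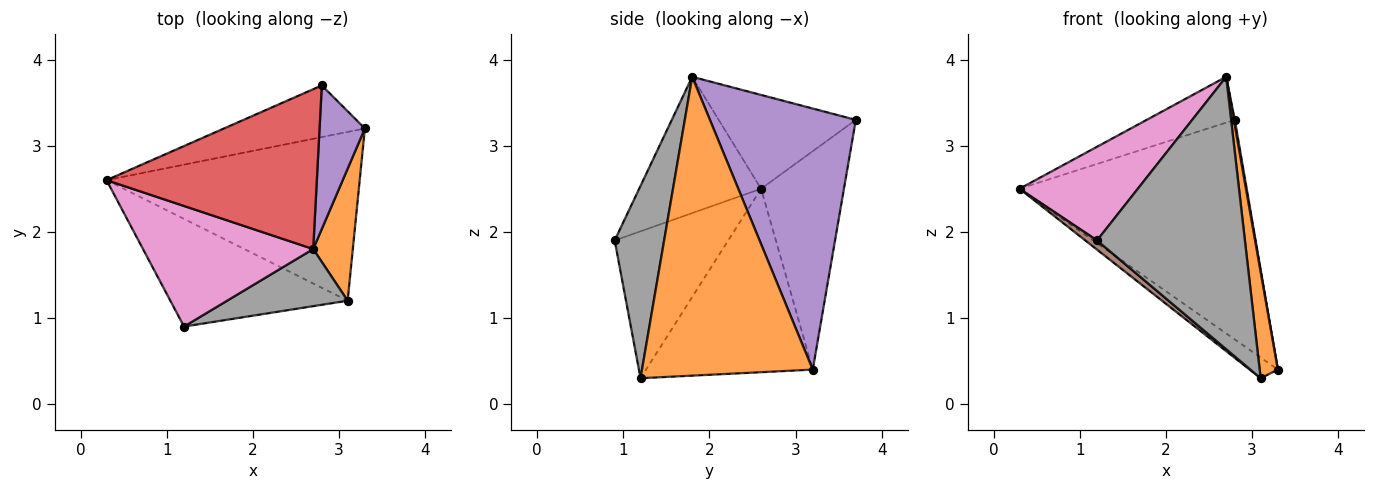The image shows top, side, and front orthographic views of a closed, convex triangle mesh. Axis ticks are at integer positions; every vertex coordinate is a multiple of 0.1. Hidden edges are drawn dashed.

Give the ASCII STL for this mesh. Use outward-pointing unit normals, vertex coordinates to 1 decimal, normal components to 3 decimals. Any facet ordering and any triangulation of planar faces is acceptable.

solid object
 facet normal -0.584 0.099 -0.806
  outer loop
   vertex 3.1 1.2 0.3
   vertex 0.3 2.6 2.5
   vertex 3.3 3.2 0.4
  endloop
 endfacet
 facet normal 0.986 -0.105 0.131
  outer loop
   vertex 2.7 1.8 3.8
   vertex 3.1 1.2 0.3
   vertex 3.3 3.2 0.4
  endloop
 endfacet
 facet normal -0.335 0.917 -0.216
  outer loop
   vertex 2.8 3.7 3.3
   vertex 3.3 3.2 0.4
   vertex 0.3 2.6 2.5
  endloop
 endfacet
 facet normal -0.394 0.253 0.883
  outer loop
   vertex 2.8 3.7 3.3
   vertex 0.3 2.6 2.5
   vertex 2.7 1.8 3.8
  endloop
 endfacet
 facet normal 0.985 -0.007 0.171
  outer loop
   vertex 2.8 3.7 3.3
   vertex 2.7 1.8 3.8
   vertex 3.3 3.2 0.4
  endloop
 endfacet
 facet normal -0.637 -0.066 -0.768
  outer loop
   vertex 1.2 0.9 1.9
   vertex 0.3 2.6 2.5
   vertex 3.1 1.2 0.3
  endloop
 endfacet
 facet normal -0.534 -0.519 0.668
  outer loop
   vertex 1.2 0.9 1.9
   vertex 2.7 1.8 3.8
   vertex 0.3 2.6 2.5
  endloop
 endfacet
 facet normal 0.311 -0.930 0.195
  outer loop
   vertex 1.2 0.9 1.9
   vertex 3.1 1.2 0.3
   vertex 2.7 1.8 3.8
  endloop
 endfacet
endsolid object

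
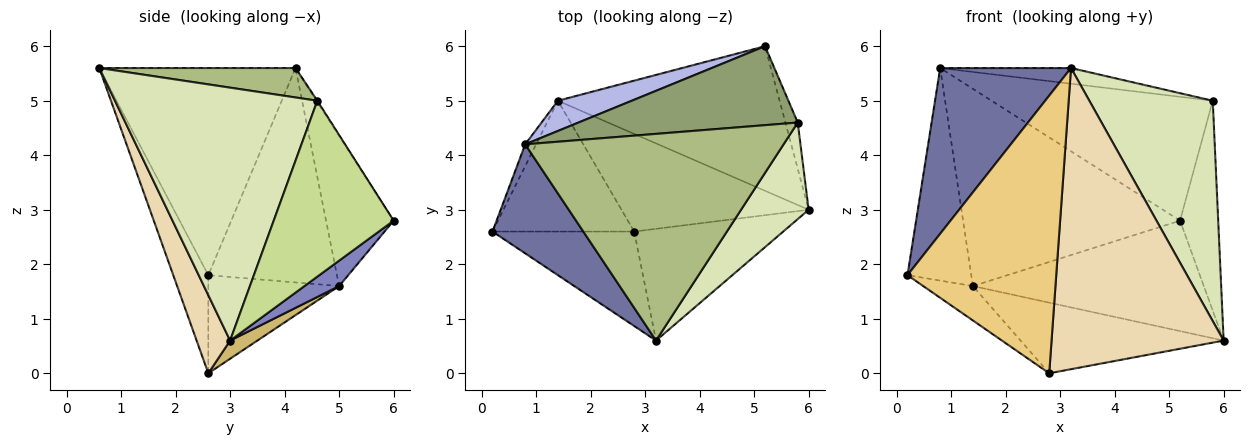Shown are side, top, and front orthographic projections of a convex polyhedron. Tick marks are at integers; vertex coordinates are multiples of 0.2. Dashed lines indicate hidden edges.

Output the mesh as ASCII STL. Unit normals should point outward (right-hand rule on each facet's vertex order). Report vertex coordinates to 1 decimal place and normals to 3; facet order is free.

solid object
 facet normal -0.782 -0.521 0.343
  outer loop
   vertex 0.8 4.2 5.6
   vertex 0.2 2.6 1.8
   vertex 3.2 0.6 5.6
  endloop
 endfacet
 facet normal 0.091 0.605 -0.791
  outer loop
   vertex 1.4 5.0 1.6
   vertex 5.2 6.0 2.8
   vertex 6.0 3.0 0.6
  endloop
 endfacet
 facet normal -0.895 0.444 -0.046
  outer loop
   vertex 1.4 5.0 1.6
   vertex 0.2 2.6 1.8
   vertex 0.8 4.2 5.6
  endloop
 endfacet
 facet normal -0.294 0.945 0.145
  outer loop
   vertex 1.4 5.0 1.6
   vertex 0.8 4.2 5.6
   vertex 5.2 6.0 2.8
  endloop
 endfacet
 facet normal -0.003 0.843 0.537
  outer loop
   vertex 5.8 4.6 5.0
   vertex 5.2 6.0 2.8
   vertex 0.8 4.2 5.6
  endloop
 endfacet
 facet normal 0.113 0.075 0.991
  outer loop
   vertex 5.8 4.6 5.0
   vertex 0.8 4.2 5.6
   vertex 3.2 0.6 5.6
  endloop
 endfacet
 facet normal 0.951 0.303 -0.067
  outer loop
   vertex 5.8 4.6 5.0
   vertex 6.0 3.0 0.6
   vertex 5.2 6.0 2.8
  endloop
 endfacet
 facet normal 0.832 -0.508 0.222
  outer loop
   vertex 5.8 4.6 5.0
   vertex 3.2 0.6 5.6
   vertex 6.0 3.0 0.6
  endloop
 endfacet
 facet normal -0.556 0.211 -0.804
  outer loop
   vertex 2.8 2.6 0.0
   vertex 0.2 2.6 1.8
   vertex 1.4 5.0 1.6
  endloop
 endfacet
 facet normal 0.078 0.584 -0.808
  outer loop
   vertex 2.8 2.6 0.0
   vertex 1.4 5.0 1.6
   vertex 6.0 3.0 0.6
  endloop
 endfacet
 facet normal -0.218 -0.924 -0.314
  outer loop
   vertex 2.8 2.6 0.0
   vertex 3.2 0.6 5.6
   vertex 0.2 2.6 1.8
  endloop
 endfacet
 facet normal 0.179 -0.922 -0.342
  outer loop
   vertex 2.8 2.6 0.0
   vertex 6.0 3.0 0.6
   vertex 3.2 0.6 5.6
  endloop
 endfacet
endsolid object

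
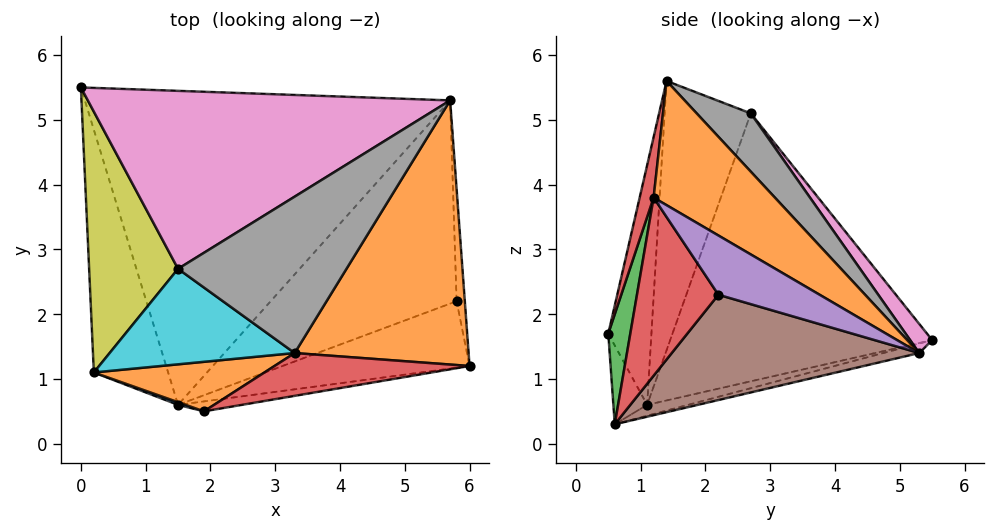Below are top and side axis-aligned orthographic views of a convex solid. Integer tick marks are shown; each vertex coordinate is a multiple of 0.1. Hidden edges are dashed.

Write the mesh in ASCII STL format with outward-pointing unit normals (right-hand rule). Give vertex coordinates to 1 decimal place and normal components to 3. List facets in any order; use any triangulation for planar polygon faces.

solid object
 facet normal -0.025 0.249 -0.968
  outer loop
   vertex 5.7 5.3 1.4
   vertex 1.5 0.6 0.3
   vertex 0.0 5.5 1.6
  endloop
 endfacet
 facet normal 0.516 0.461 0.722
  outer loop
   vertex 5.7 5.3 1.4
   vertex 3.3 1.4 5.6
   vertex 6.0 1.2 3.8
  endloop
 endfacet
 facet normal -0.141 0.213 -0.967
  outer loop
   vertex 0.2 1.1 0.6
   vertex 0.0 5.5 1.6
   vertex 1.5 0.6 0.3
  endloop
 endfacet
 facet normal 0.500 -0.688 -0.525
  outer loop
   vertex 5.8 2.2 2.3
   vertex 6.0 1.2 3.8
   vertex 1.5 0.6 0.3
  endloop
 endfacet
 facet normal 0.990 -0.008 -0.137
  outer loop
   vertex 5.8 2.2 2.3
   vertex 5.7 5.3 1.4
   vertex 6.0 1.2 3.8
  endloop
 endfacet
 facet normal 0.480 -0.230 -0.847
  outer loop
   vertex 5.8 2.2 2.3
   vertex 1.5 0.6 0.3
   vertex 5.7 5.3 1.4
  endloop
 endfacet
 facet normal 0.049 0.790 0.611
  outer loop
   vertex 1.5 2.7 5.1
   vertex 5.7 5.3 1.4
   vertex 0.0 5.5 1.6
  endloop
 endfacet
 facet normal 0.253 0.632 0.732
  outer loop
   vertex 1.5 2.7 5.1
   vertex 3.3 1.4 5.6
   vertex 5.7 5.3 1.4
  endloop
 endfacet
 facet normal -0.943 -0.114 0.313
  outer loop
   vertex 1.5 2.7 5.1
   vertex 0.0 5.5 1.6
   vertex 0.2 1.1 0.6
  endloop
 endfacet
 facet normal -0.606 -0.678 0.416
  outer loop
   vertex 1.5 2.7 5.1
   vertex 0.2 1.1 0.6
   vertex 3.3 1.4 5.6
  endloop
 endfacet
 facet normal -0.352 -0.935 0.034
  outer loop
   vertex 1.9 0.5 1.7
   vertex 0.2 1.1 0.6
   vertex 1.5 0.6 0.3
  endloop
 endfacet
 facet normal -0.510 -0.780 0.363
  outer loop
   vertex 1.9 0.5 1.7
   vertex 3.3 1.4 5.6
   vertex 0.2 1.1 0.6
  endloop
 endfacet
 facet normal 0.234 -0.963 -0.136
  outer loop
   vertex 1.9 0.5 1.7
   vertex 1.5 0.6 0.3
   vertex 6.0 1.2 3.8
  endloop
 endfacet
 facet normal 0.063 -0.977 0.203
  outer loop
   vertex 1.9 0.5 1.7
   vertex 6.0 1.2 3.8
   vertex 3.3 1.4 5.6
  endloop
 endfacet
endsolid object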